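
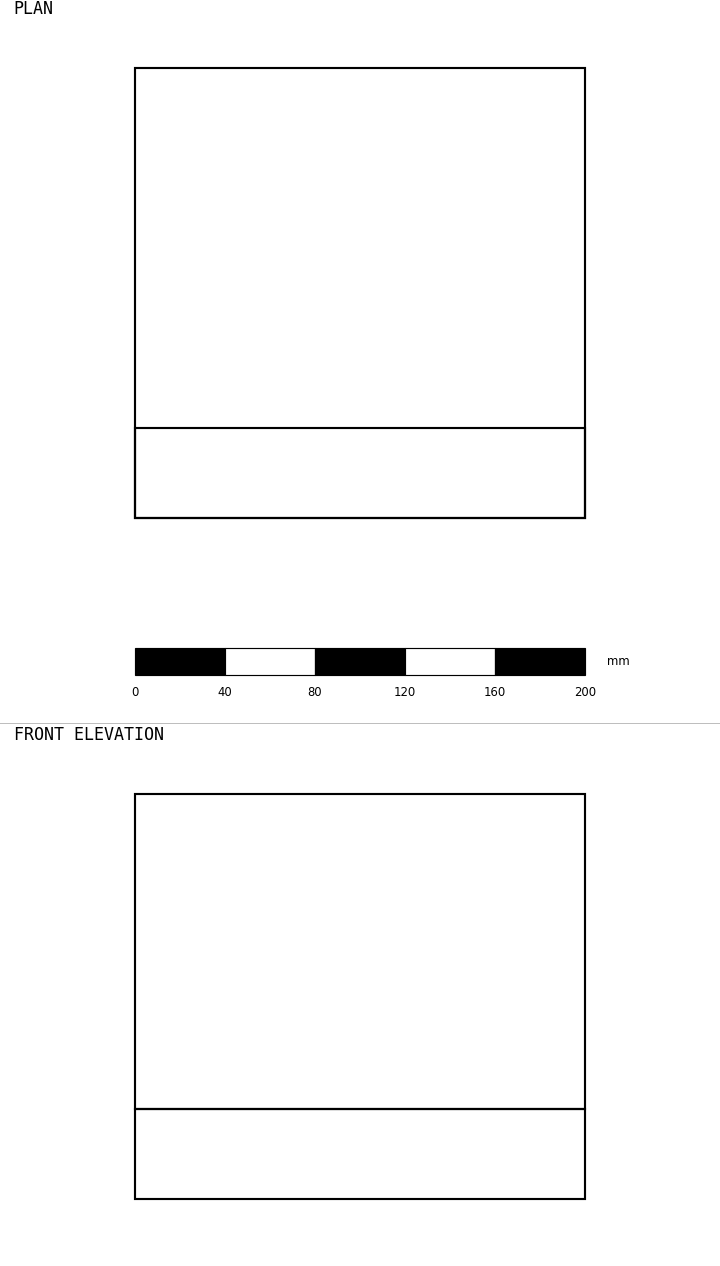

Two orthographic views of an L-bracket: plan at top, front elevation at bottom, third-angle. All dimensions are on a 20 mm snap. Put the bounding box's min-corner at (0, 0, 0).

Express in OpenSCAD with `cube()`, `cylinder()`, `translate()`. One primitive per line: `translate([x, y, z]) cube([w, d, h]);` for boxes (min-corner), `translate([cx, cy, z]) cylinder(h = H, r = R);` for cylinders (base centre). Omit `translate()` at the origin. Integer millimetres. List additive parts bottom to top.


cube([200, 200, 40]);
translate([0, 0, 40]) cube([200, 40, 140]);


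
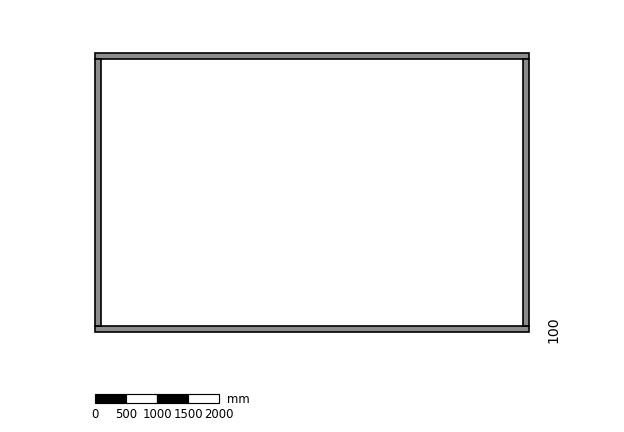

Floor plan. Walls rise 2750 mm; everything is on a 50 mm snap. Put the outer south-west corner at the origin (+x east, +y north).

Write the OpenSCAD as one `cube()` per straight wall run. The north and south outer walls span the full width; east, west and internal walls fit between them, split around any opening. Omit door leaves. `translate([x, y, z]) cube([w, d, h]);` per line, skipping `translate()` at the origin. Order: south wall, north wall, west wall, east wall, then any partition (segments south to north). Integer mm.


cube([7000, 100, 2750]);
translate([0, 4400, 0]) cube([7000, 100, 2750]);
translate([0, 100, 0]) cube([100, 4300, 2750]);
translate([6900, 100, 0]) cube([100, 4300, 2750]);


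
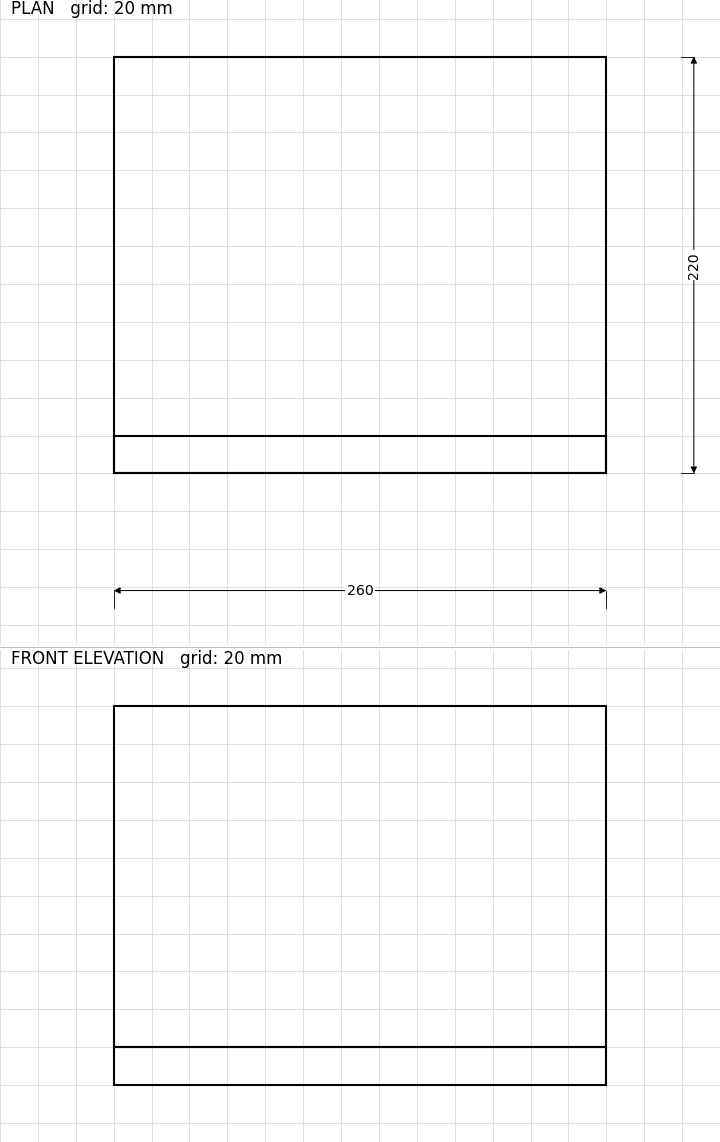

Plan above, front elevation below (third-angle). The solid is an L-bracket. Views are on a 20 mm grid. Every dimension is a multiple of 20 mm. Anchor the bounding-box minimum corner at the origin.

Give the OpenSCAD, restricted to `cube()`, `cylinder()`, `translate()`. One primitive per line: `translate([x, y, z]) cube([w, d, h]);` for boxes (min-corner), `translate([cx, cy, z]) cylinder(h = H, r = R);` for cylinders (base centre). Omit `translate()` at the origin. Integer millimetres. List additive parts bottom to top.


cube([260, 220, 20]);
translate([0, 0, 20]) cube([260, 20, 180]);


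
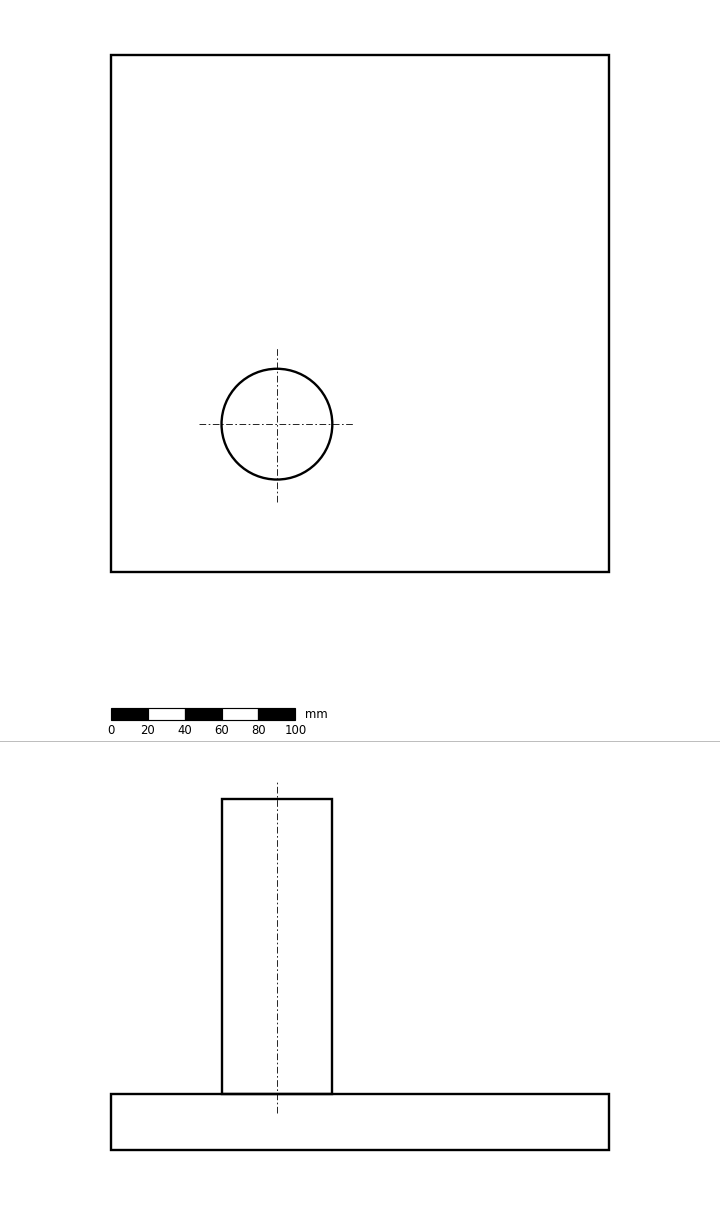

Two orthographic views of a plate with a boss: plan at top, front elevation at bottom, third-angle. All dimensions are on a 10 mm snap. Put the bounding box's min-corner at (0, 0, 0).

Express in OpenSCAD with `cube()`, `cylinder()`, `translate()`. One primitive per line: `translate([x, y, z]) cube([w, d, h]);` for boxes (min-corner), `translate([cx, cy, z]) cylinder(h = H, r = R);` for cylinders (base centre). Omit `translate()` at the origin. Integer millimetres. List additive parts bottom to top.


cube([270, 280, 30]);
translate([90, 80, 30]) cylinder(h = 160, r = 30);


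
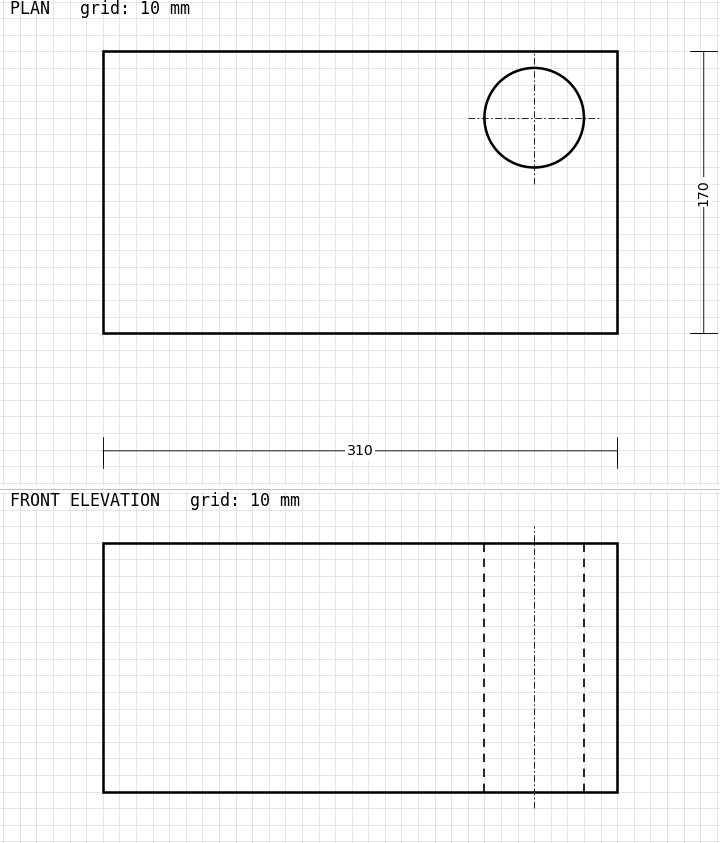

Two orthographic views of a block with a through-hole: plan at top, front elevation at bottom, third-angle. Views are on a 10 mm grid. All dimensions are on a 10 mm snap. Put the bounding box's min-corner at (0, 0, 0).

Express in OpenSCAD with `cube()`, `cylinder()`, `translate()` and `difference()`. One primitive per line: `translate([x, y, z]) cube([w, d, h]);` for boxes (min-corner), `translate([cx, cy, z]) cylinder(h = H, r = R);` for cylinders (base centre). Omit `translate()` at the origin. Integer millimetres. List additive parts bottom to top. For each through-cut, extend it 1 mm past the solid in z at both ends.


difference() {
  cube([310, 170, 150]);
  translate([260, 130, -1]) cylinder(h = 152, r = 30);
}


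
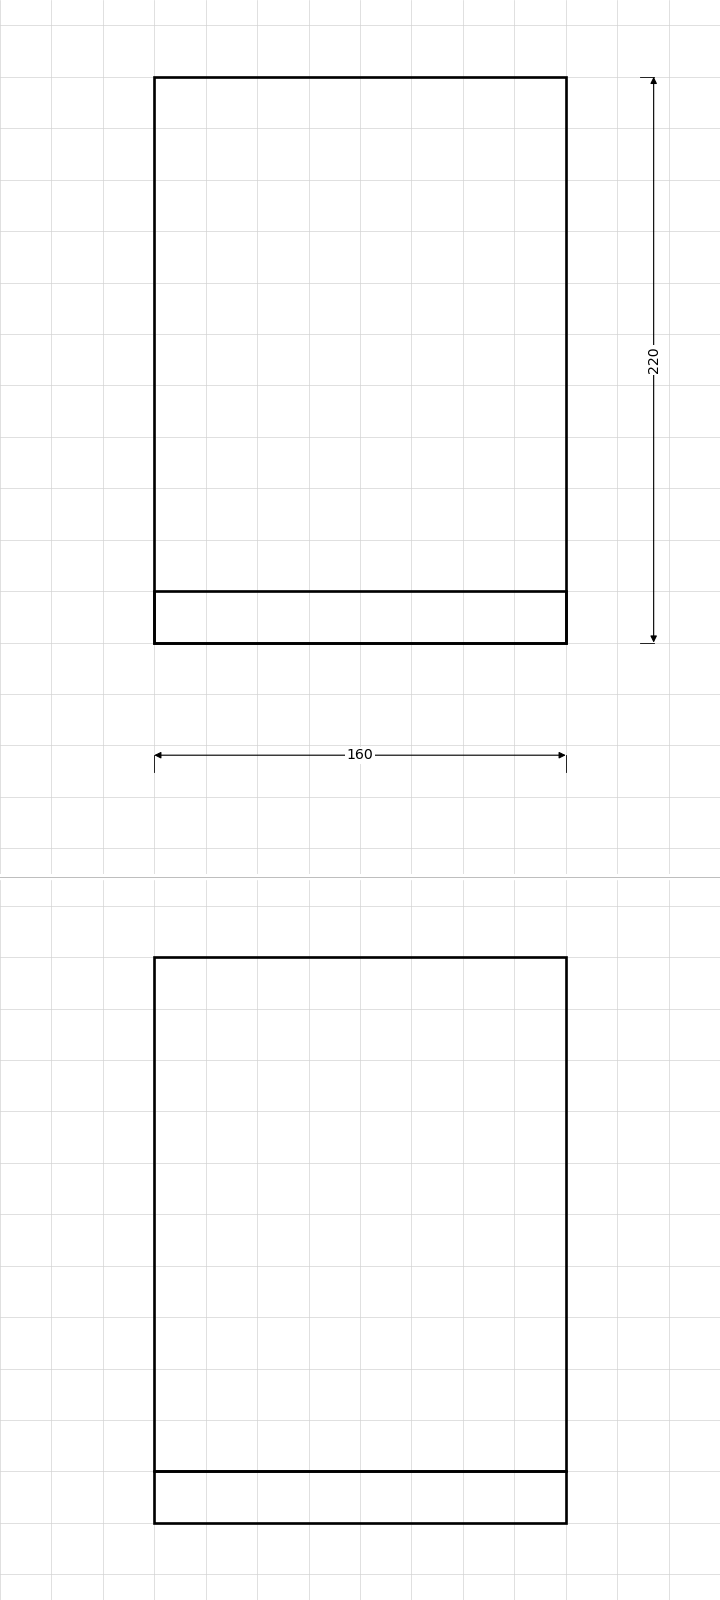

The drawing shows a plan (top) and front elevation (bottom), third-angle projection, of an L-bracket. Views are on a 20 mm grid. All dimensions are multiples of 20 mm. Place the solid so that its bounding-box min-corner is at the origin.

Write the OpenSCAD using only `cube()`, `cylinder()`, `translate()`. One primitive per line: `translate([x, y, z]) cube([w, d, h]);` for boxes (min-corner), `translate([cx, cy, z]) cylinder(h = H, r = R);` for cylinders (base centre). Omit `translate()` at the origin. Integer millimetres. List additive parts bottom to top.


cube([160, 220, 20]);
translate([0, 0, 20]) cube([160, 20, 200]);


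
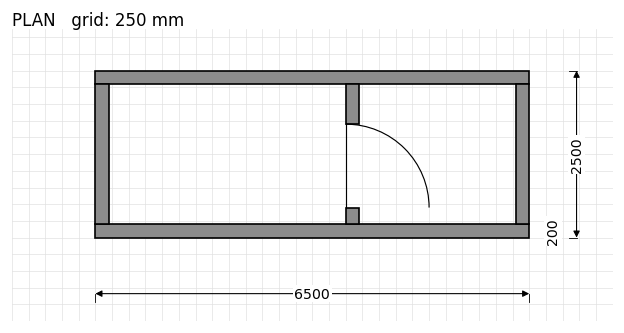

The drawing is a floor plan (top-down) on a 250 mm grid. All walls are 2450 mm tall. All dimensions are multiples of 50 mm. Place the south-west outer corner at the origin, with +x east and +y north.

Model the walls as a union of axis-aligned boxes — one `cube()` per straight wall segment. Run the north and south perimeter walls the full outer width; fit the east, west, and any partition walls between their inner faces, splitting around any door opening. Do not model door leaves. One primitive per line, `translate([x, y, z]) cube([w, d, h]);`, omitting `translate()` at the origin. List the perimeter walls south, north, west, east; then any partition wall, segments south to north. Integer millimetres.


cube([6500, 200, 2450]);
translate([0, 2300, 0]) cube([6500, 200, 2450]);
translate([0, 200, 0]) cube([200, 2100, 2450]);
translate([6300, 200, 0]) cube([200, 2100, 2450]);
translate([3750, 200, 0]) cube([200, 250, 2450]);
translate([3750, 1700, 0]) cube([200, 600, 2450]);


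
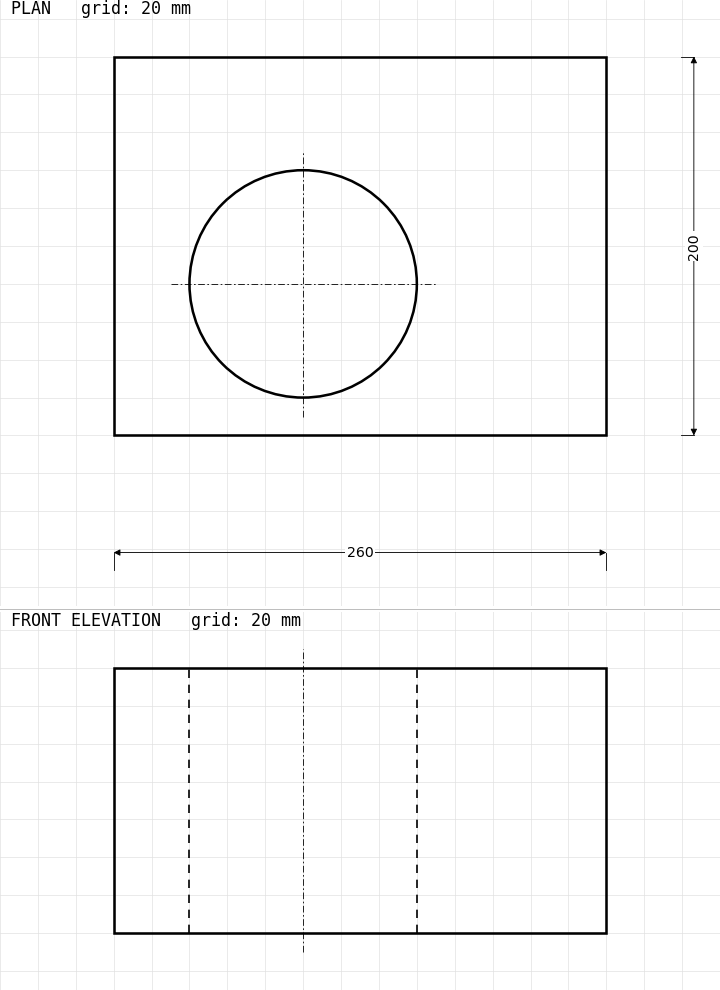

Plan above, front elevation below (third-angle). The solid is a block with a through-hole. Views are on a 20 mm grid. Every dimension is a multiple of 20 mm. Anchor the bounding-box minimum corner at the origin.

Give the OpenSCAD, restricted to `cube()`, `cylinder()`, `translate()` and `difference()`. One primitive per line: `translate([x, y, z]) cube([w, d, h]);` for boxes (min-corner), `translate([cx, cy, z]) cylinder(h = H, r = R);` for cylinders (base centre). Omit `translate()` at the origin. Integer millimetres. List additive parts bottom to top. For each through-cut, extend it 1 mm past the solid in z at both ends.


difference() {
  cube([260, 200, 140]);
  translate([100, 80, -1]) cylinder(h = 142, r = 60);
}


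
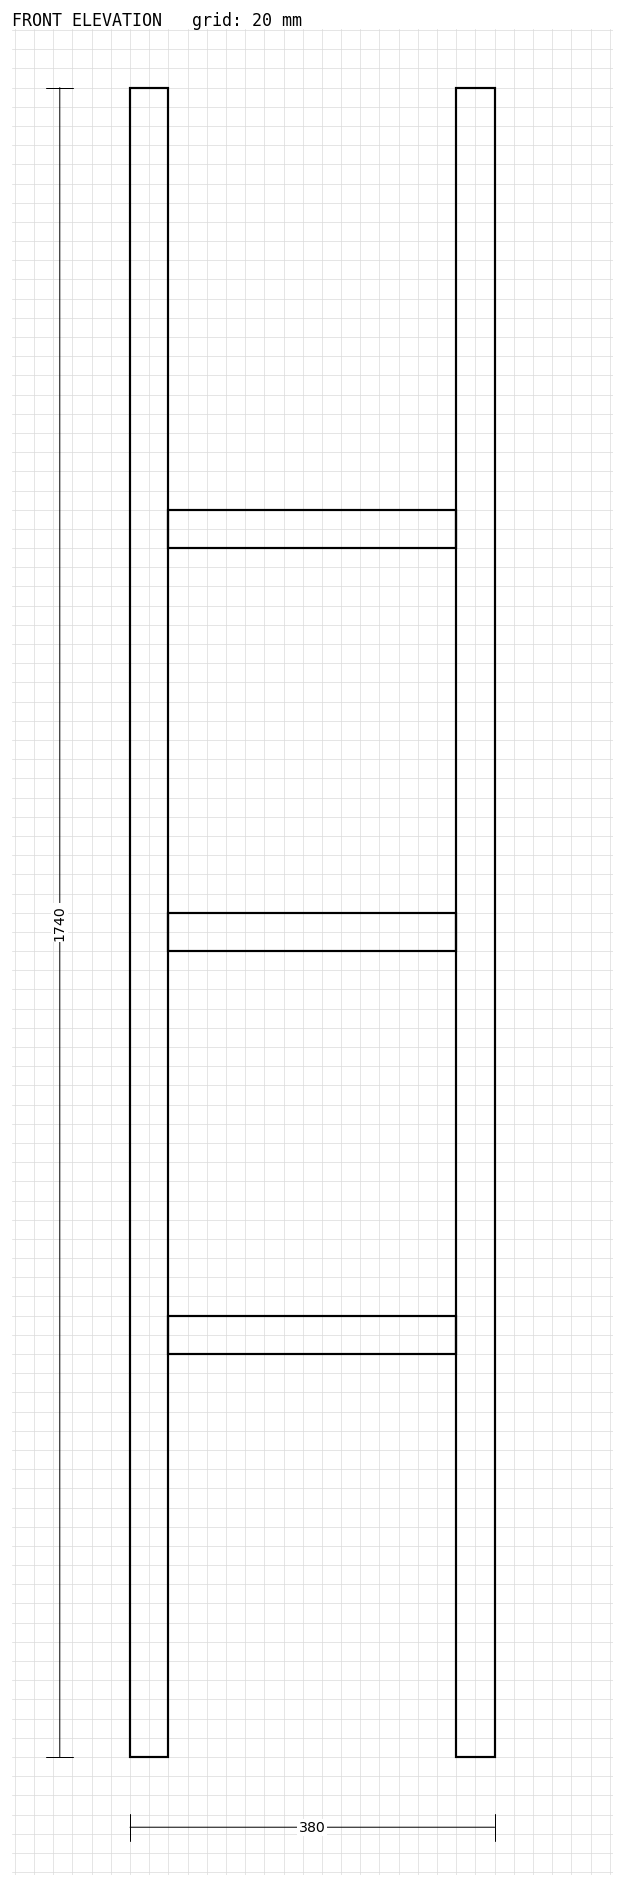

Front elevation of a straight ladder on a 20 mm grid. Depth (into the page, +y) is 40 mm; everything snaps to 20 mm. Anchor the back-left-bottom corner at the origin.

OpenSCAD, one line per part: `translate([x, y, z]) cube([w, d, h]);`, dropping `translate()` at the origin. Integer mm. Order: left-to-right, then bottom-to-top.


cube([40, 40, 1740]);
translate([40, 0, 420]) cube([300, 40, 40]);
translate([40, 0, 840]) cube([300, 40, 40]);
translate([40, 0, 1260]) cube([300, 40, 40]);
translate([340, 0, 0]) cube([40, 40, 1740]);


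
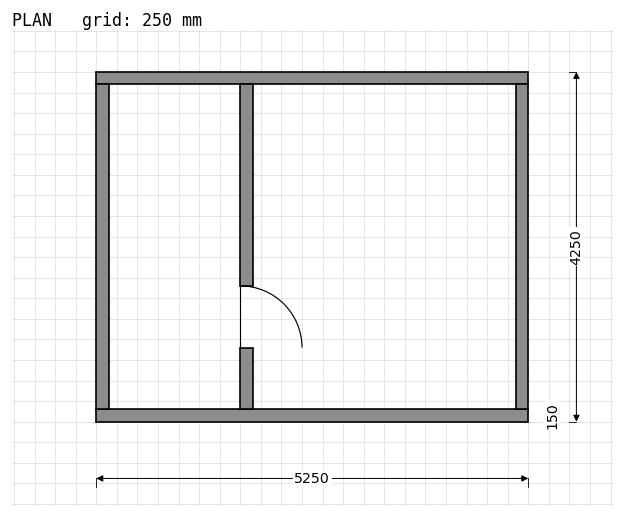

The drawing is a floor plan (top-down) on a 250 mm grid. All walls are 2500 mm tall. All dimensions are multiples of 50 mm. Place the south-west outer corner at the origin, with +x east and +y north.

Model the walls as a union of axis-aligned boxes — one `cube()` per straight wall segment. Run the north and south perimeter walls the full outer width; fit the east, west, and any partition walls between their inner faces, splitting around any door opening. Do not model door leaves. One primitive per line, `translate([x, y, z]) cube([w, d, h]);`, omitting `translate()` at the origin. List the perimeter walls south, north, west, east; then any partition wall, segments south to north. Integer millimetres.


cube([5250, 150, 2500]);
translate([0, 4100, 0]) cube([5250, 150, 2500]);
translate([0, 150, 0]) cube([150, 3950, 2500]);
translate([5100, 150, 0]) cube([150, 3950, 2500]);
translate([1750, 150, 0]) cube([150, 750, 2500]);
translate([1750, 1650, 0]) cube([150, 2450, 2500]);


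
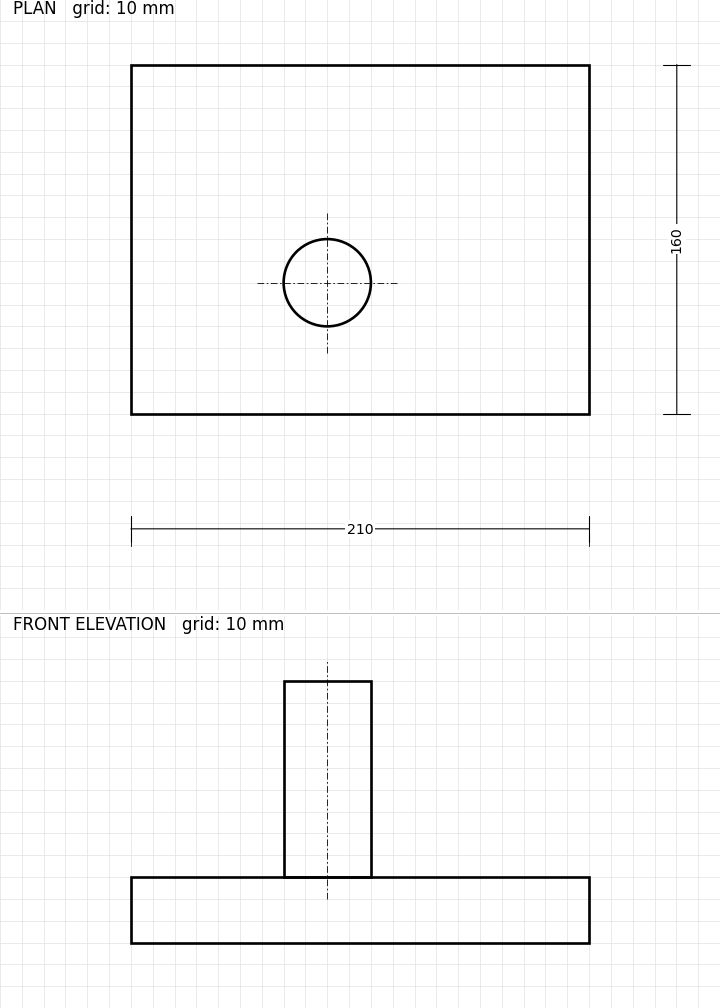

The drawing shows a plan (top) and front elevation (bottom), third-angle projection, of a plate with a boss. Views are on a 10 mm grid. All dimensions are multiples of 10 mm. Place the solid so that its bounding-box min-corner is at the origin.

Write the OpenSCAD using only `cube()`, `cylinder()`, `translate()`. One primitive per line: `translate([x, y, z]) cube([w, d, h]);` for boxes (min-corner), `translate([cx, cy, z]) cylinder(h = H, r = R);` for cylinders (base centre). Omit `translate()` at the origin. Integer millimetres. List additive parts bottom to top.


cube([210, 160, 30]);
translate([90, 60, 30]) cylinder(h = 90, r = 20);


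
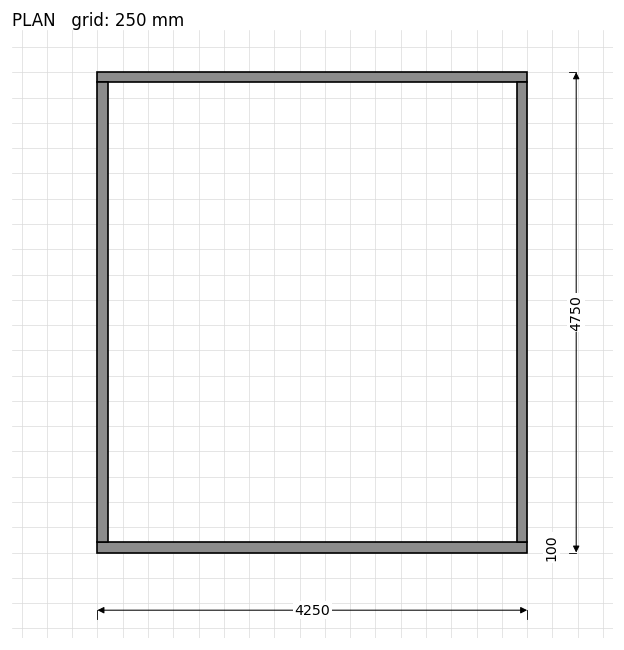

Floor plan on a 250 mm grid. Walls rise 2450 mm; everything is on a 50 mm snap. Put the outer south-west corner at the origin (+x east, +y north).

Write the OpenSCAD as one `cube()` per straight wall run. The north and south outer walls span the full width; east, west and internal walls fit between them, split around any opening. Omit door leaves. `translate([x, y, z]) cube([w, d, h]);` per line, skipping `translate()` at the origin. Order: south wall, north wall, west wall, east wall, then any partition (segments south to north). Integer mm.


cube([4250, 100, 2450]);
translate([0, 4650, 0]) cube([4250, 100, 2450]);
translate([0, 100, 0]) cube([100, 4550, 2450]);
translate([4150, 100, 0]) cube([100, 4550, 2450]);


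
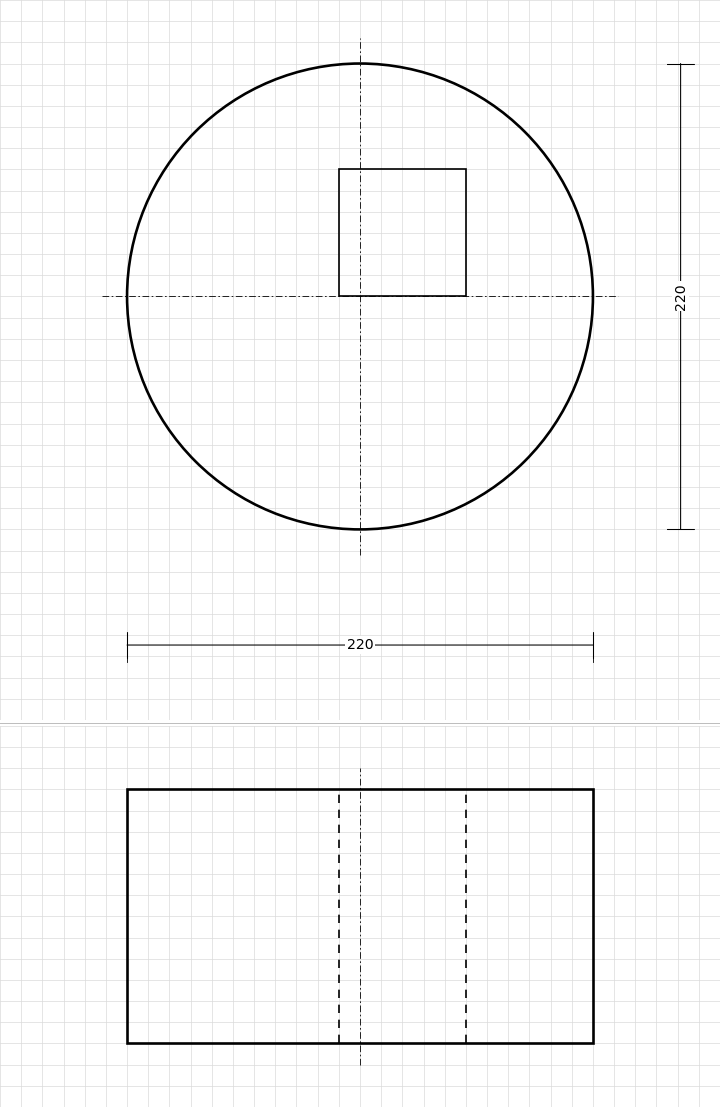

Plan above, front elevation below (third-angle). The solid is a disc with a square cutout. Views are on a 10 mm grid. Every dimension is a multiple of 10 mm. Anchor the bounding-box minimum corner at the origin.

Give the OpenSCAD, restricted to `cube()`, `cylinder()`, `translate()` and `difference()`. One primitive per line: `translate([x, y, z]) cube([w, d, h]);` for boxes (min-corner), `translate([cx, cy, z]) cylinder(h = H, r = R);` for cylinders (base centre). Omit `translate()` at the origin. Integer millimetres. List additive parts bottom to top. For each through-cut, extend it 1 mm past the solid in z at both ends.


difference() {
  translate([110, 110, 0]) cylinder(h = 120, r = 110);
  translate([100, 110, -1]) cube([60, 60, 122]);
}


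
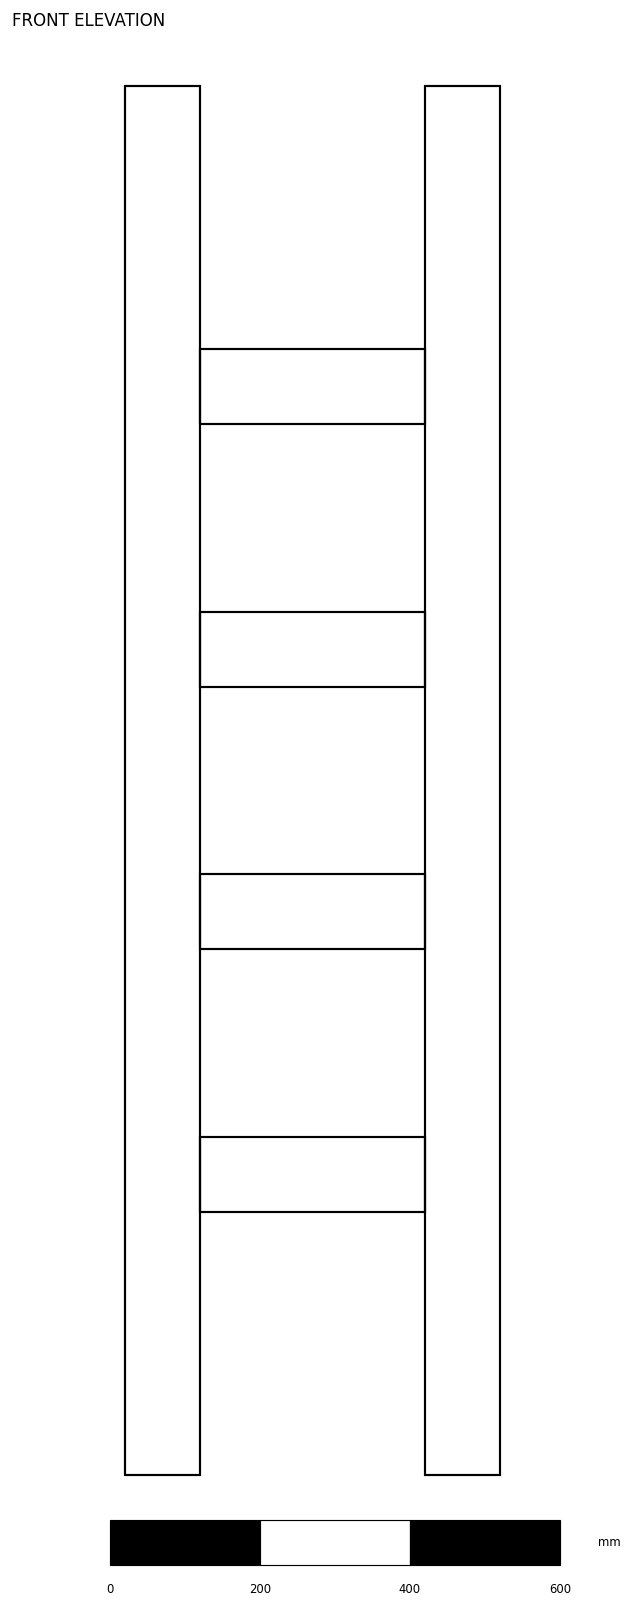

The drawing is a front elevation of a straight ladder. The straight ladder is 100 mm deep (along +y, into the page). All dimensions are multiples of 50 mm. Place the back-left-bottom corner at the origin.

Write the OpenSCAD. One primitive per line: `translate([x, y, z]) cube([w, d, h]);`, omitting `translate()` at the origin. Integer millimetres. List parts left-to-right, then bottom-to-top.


cube([100, 100, 1850]);
translate([100, 0, 350]) cube([300, 100, 100]);
translate([100, 0, 700]) cube([300, 100, 100]);
translate([100, 0, 1050]) cube([300, 100, 100]);
translate([100, 0, 1400]) cube([300, 100, 100]);
translate([400, 0, 0]) cube([100, 100, 1850]);


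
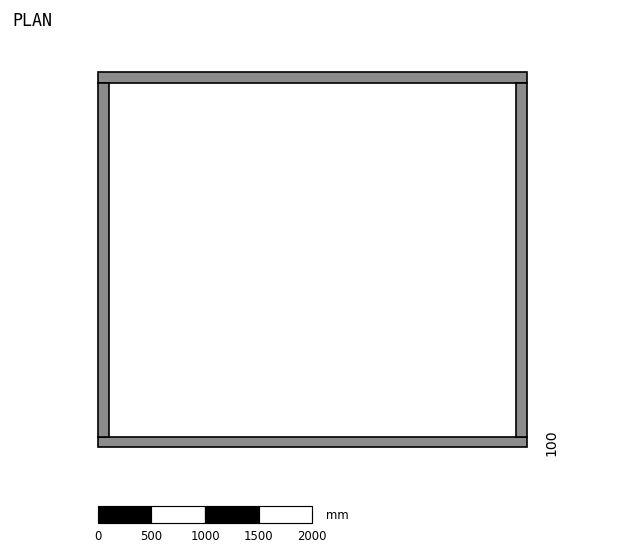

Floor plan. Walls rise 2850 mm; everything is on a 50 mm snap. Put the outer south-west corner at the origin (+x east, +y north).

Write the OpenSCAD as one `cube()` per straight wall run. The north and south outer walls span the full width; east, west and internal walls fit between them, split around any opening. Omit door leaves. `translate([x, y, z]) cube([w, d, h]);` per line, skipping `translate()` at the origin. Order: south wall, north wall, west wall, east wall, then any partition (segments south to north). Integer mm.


cube([4000, 100, 2850]);
translate([0, 3400, 0]) cube([4000, 100, 2850]);
translate([0, 100, 0]) cube([100, 3300, 2850]);
translate([3900, 100, 0]) cube([100, 3300, 2850]);


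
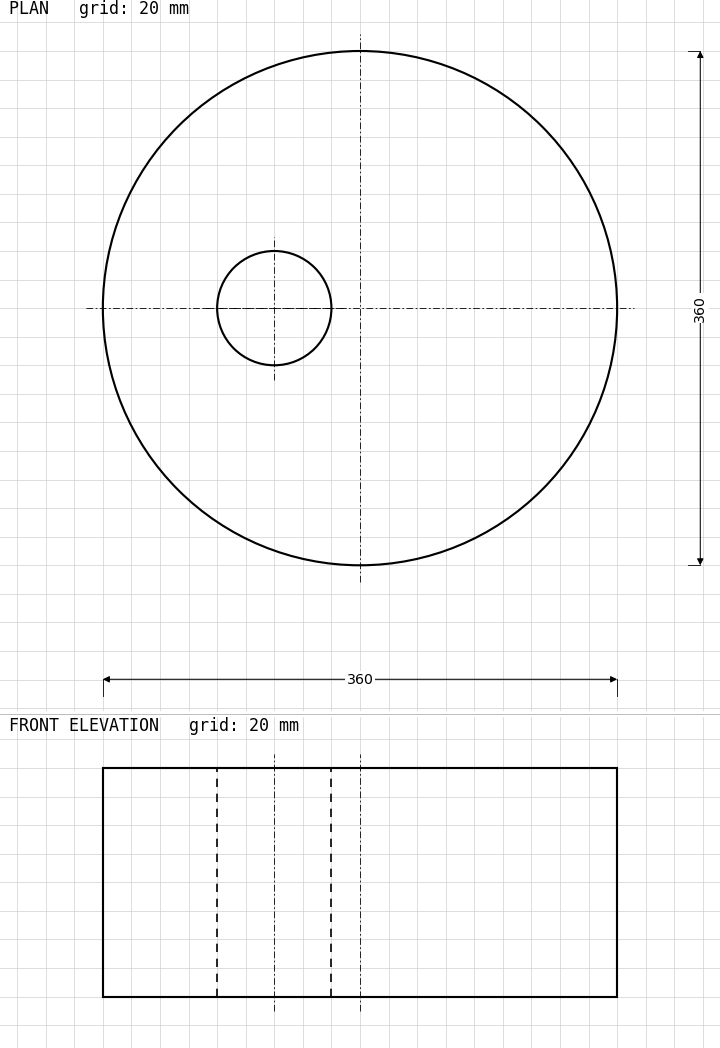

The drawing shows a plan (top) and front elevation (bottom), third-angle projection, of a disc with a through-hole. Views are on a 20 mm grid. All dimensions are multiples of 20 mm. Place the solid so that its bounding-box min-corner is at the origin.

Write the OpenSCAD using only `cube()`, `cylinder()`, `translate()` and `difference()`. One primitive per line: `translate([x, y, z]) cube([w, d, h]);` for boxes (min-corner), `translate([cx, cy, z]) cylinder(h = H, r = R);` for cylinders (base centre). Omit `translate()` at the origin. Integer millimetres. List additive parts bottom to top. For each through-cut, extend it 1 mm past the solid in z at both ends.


difference() {
  translate([180, 180, 0]) cylinder(h = 160, r = 180);
  translate([120, 180, -1]) cylinder(h = 162, r = 40);
}


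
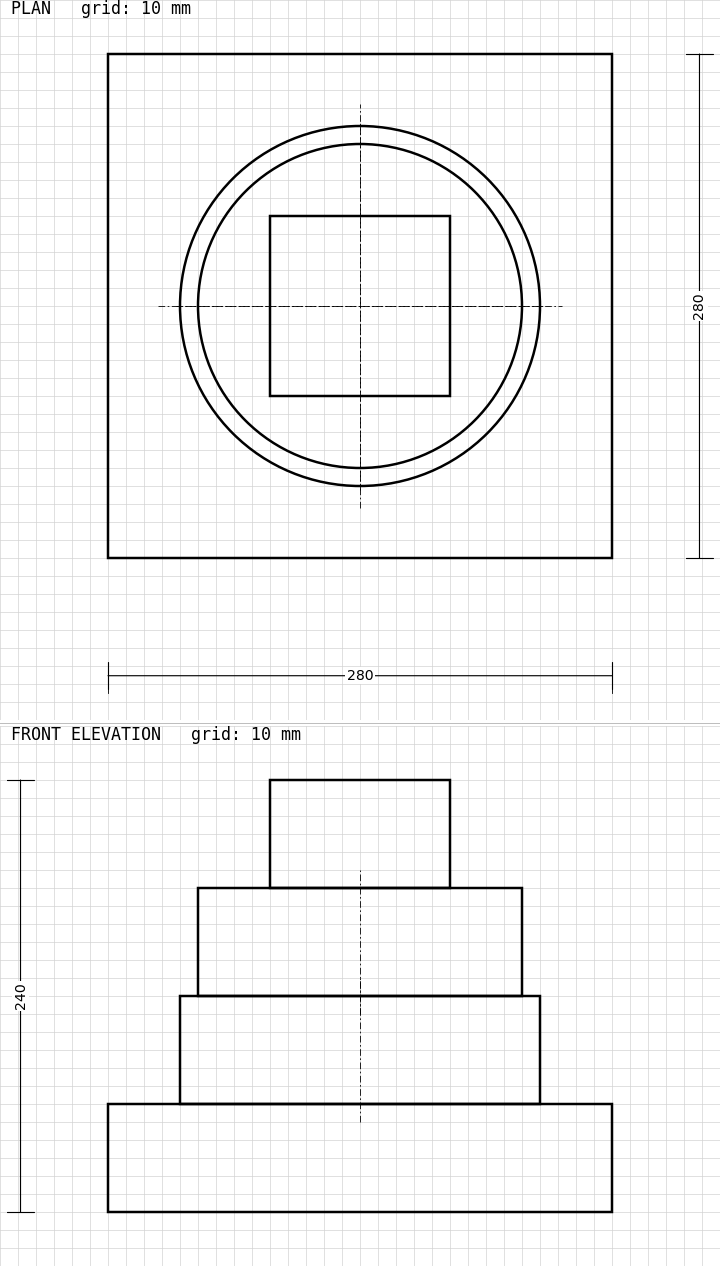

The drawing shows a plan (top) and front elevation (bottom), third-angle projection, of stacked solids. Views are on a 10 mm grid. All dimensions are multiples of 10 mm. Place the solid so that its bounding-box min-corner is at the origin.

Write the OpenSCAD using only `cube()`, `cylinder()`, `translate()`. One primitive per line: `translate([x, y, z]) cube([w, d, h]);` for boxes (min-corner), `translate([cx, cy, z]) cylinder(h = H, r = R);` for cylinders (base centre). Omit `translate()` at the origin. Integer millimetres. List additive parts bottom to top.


cube([280, 280, 60]);
translate([140, 140, 60]) cylinder(h = 60, r = 100);
translate([140, 140, 120]) cylinder(h = 60, r = 90);
translate([90, 90, 180]) cube([100, 100, 60]);


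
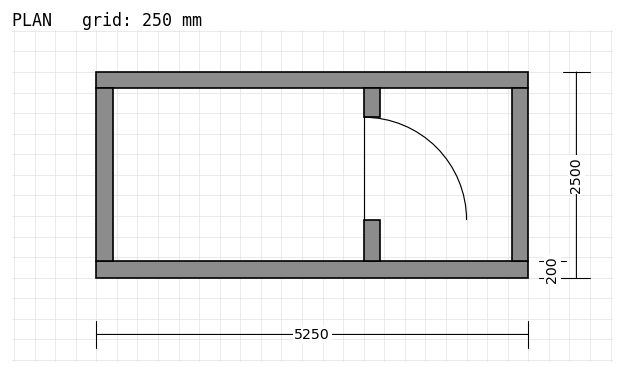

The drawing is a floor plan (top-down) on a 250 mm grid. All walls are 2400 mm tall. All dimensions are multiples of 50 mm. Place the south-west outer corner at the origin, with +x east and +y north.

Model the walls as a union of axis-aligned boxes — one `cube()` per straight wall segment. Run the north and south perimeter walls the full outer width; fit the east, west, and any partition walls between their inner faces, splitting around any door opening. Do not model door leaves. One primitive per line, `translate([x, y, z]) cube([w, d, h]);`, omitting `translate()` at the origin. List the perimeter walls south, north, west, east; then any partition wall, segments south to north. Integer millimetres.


cube([5250, 200, 2400]);
translate([0, 2300, 0]) cube([5250, 200, 2400]);
translate([0, 200, 0]) cube([200, 2100, 2400]);
translate([5050, 200, 0]) cube([200, 2100, 2400]);
translate([3250, 200, 0]) cube([200, 500, 2400]);
translate([3250, 1950, 0]) cube([200, 350, 2400]);


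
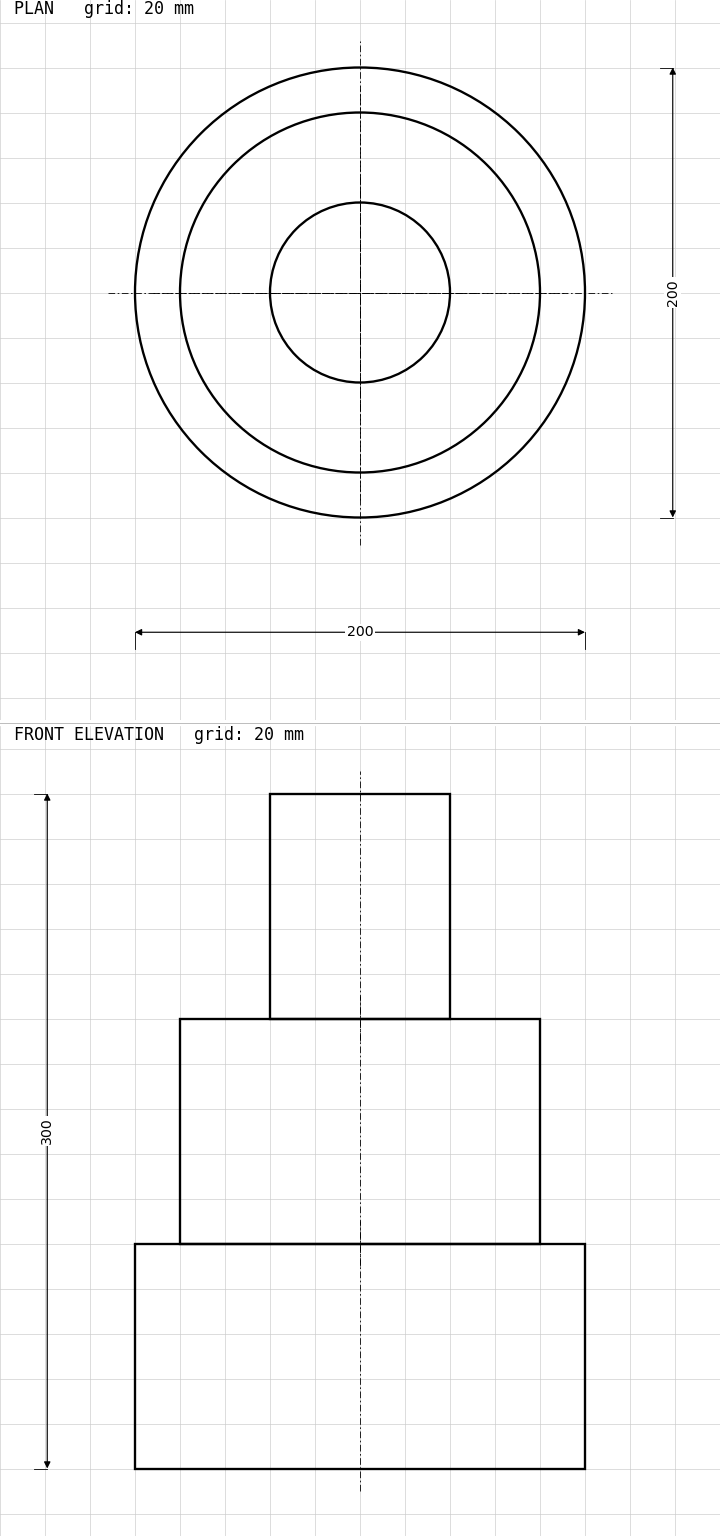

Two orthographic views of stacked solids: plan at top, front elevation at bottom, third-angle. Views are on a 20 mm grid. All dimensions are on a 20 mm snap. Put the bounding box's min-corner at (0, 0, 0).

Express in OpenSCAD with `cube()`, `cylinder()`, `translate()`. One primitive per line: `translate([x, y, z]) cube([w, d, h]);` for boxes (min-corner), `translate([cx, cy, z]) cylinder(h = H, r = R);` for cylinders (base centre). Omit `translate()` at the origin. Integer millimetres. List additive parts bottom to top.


translate([100, 100, 0]) cylinder(h = 100, r = 100);
translate([100, 100, 100]) cylinder(h = 100, r = 80);
translate([100, 100, 200]) cylinder(h = 100, r = 40);


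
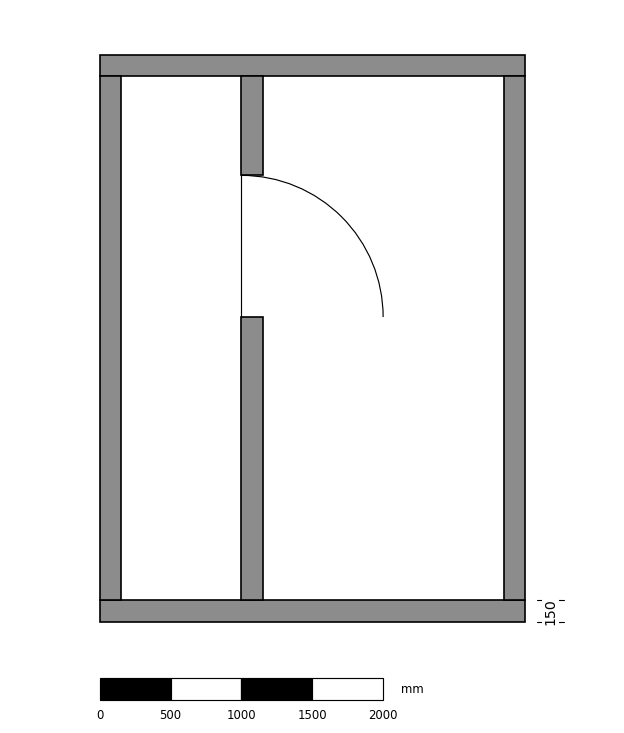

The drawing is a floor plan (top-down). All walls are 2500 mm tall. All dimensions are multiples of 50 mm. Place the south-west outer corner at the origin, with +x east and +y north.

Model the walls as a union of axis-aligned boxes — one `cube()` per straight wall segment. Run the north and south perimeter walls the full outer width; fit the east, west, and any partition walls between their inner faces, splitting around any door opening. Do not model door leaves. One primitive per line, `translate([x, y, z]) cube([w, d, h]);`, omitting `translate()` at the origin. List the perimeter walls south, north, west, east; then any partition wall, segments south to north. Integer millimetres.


cube([3000, 150, 2500]);
translate([0, 3850, 0]) cube([3000, 150, 2500]);
translate([0, 150, 0]) cube([150, 3700, 2500]);
translate([2850, 150, 0]) cube([150, 3700, 2500]);
translate([1000, 150, 0]) cube([150, 2000, 2500]);
translate([1000, 3150, 0]) cube([150, 700, 2500]);


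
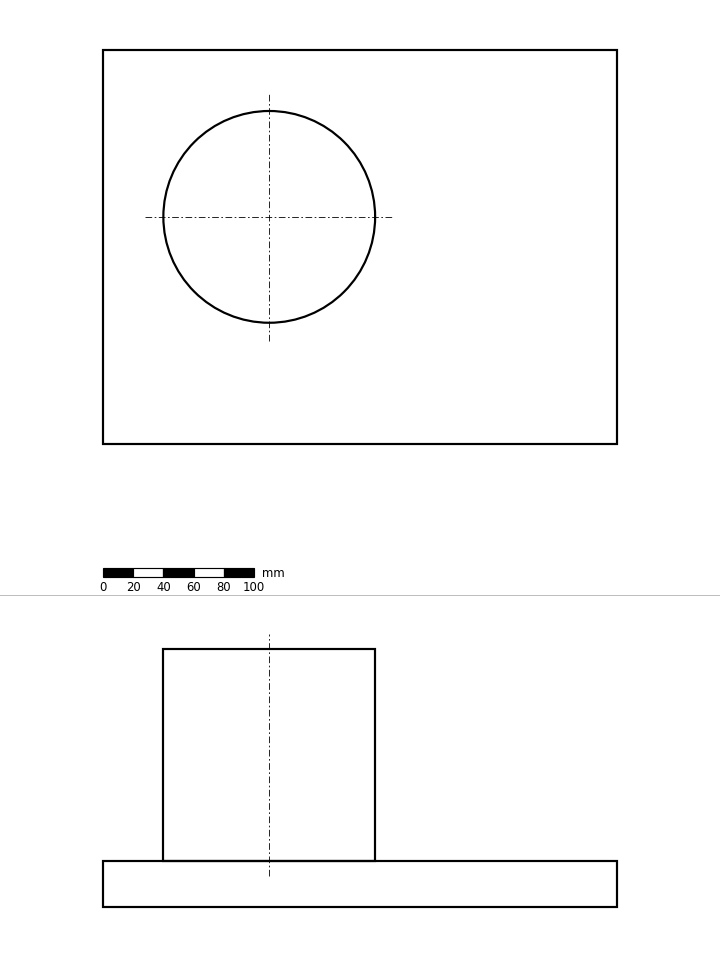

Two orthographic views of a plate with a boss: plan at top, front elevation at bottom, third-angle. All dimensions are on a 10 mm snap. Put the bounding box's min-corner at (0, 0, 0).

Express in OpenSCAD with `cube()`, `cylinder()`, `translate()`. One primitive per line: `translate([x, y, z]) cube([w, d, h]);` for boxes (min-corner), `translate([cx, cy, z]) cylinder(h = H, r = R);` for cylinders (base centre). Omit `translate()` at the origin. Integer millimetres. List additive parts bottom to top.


cube([340, 260, 30]);
translate([110, 150, 30]) cylinder(h = 140, r = 70);


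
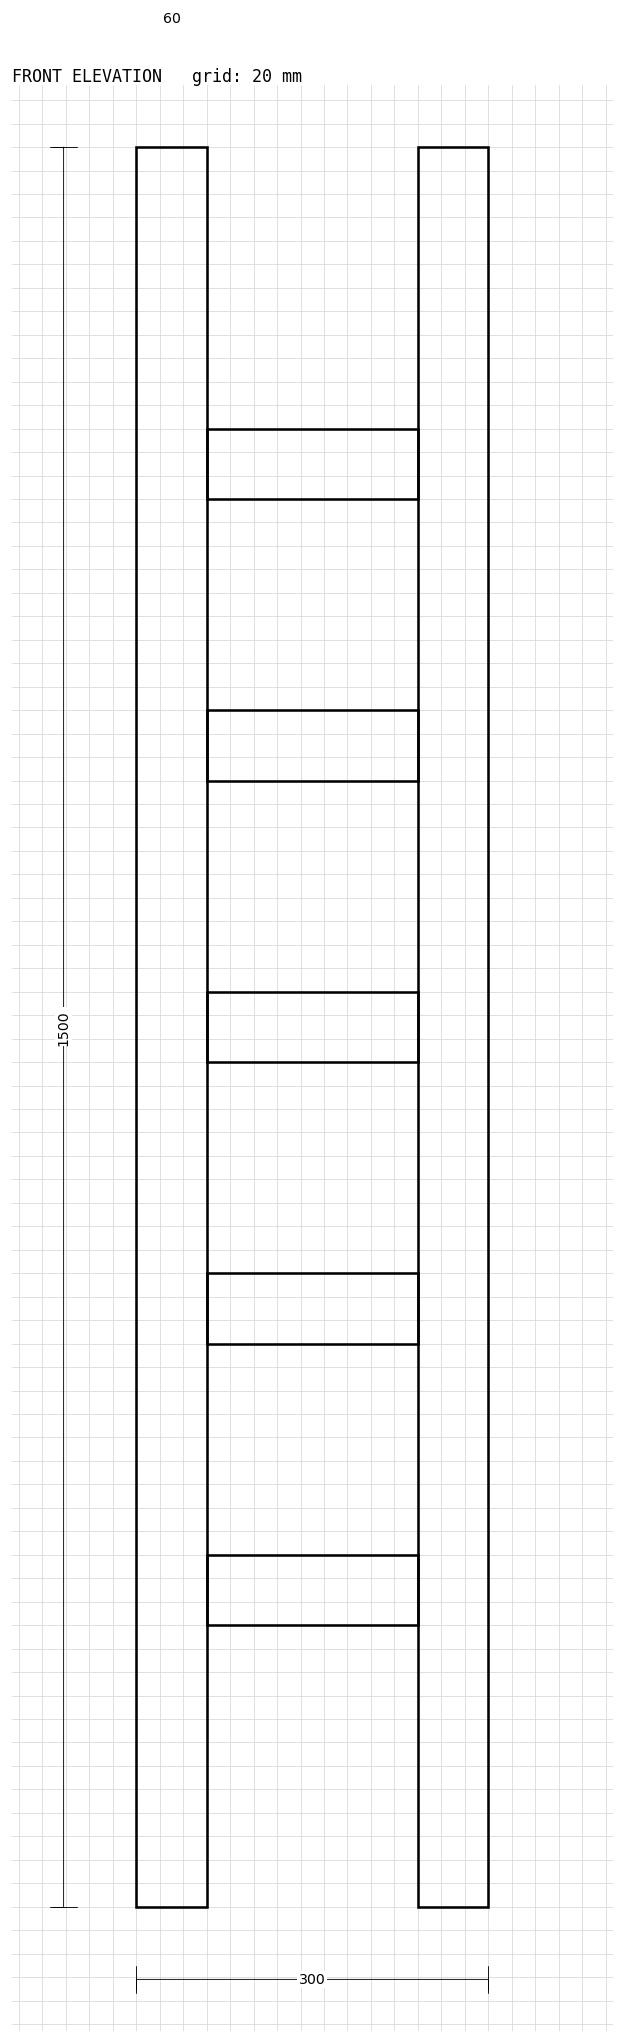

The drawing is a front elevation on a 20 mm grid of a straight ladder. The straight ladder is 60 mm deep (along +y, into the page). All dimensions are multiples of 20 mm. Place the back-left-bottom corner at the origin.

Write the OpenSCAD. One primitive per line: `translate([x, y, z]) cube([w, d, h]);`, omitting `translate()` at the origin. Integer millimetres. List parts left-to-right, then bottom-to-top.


cube([60, 60, 1500]);
translate([60, 0, 240]) cube([180, 60, 60]);
translate([60, 0, 480]) cube([180, 60, 60]);
translate([60, 0, 720]) cube([180, 60, 60]);
translate([60, 0, 960]) cube([180, 60, 60]);
translate([60, 0, 1200]) cube([180, 60, 60]);
translate([240, 0, 0]) cube([60, 60, 1500]);


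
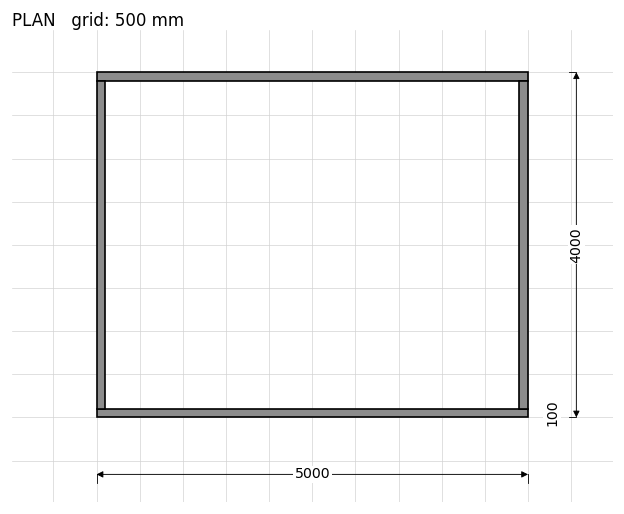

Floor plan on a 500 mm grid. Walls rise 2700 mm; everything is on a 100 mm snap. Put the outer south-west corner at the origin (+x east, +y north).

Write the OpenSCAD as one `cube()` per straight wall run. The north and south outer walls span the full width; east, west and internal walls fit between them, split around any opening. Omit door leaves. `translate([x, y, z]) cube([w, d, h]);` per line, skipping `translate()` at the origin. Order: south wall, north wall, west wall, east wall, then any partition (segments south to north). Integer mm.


cube([5000, 100, 2700]);
translate([0, 3900, 0]) cube([5000, 100, 2700]);
translate([0, 100, 0]) cube([100, 3800, 2700]);
translate([4900, 100, 0]) cube([100, 3800, 2700]);


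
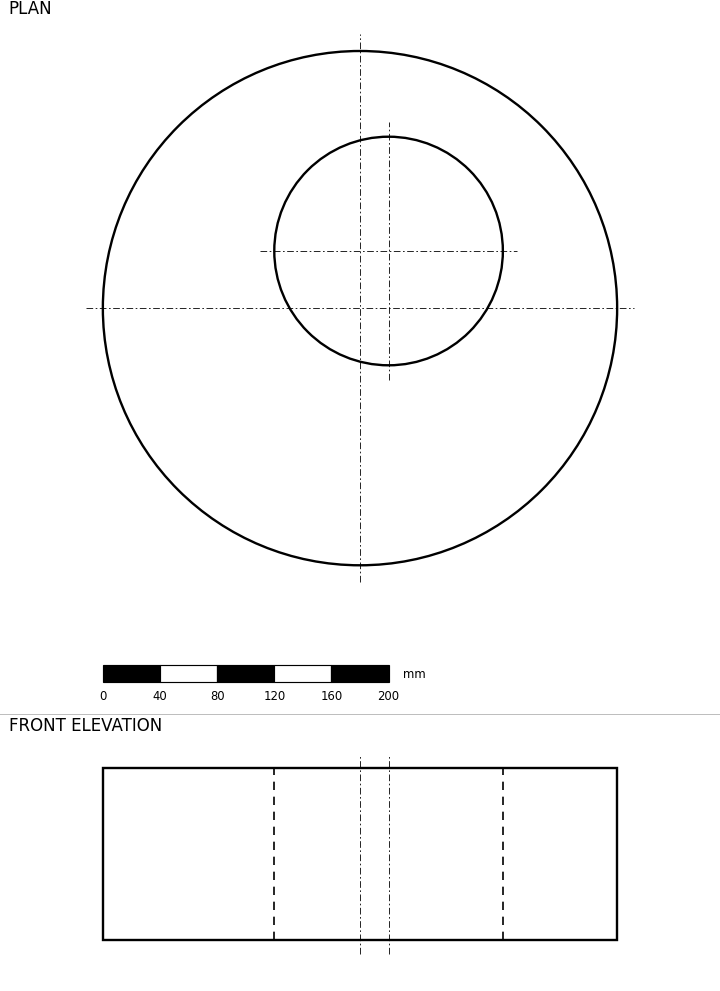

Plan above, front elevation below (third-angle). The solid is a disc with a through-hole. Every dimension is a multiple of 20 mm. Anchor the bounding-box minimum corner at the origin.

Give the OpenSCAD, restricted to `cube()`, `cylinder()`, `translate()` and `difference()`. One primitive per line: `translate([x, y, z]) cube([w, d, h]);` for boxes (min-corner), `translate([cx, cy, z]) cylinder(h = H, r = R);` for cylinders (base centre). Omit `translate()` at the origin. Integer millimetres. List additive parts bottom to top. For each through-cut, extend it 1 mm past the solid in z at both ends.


difference() {
  translate([180, 180, 0]) cylinder(h = 120, r = 180);
  translate([200, 220, -1]) cylinder(h = 122, r = 80);
}


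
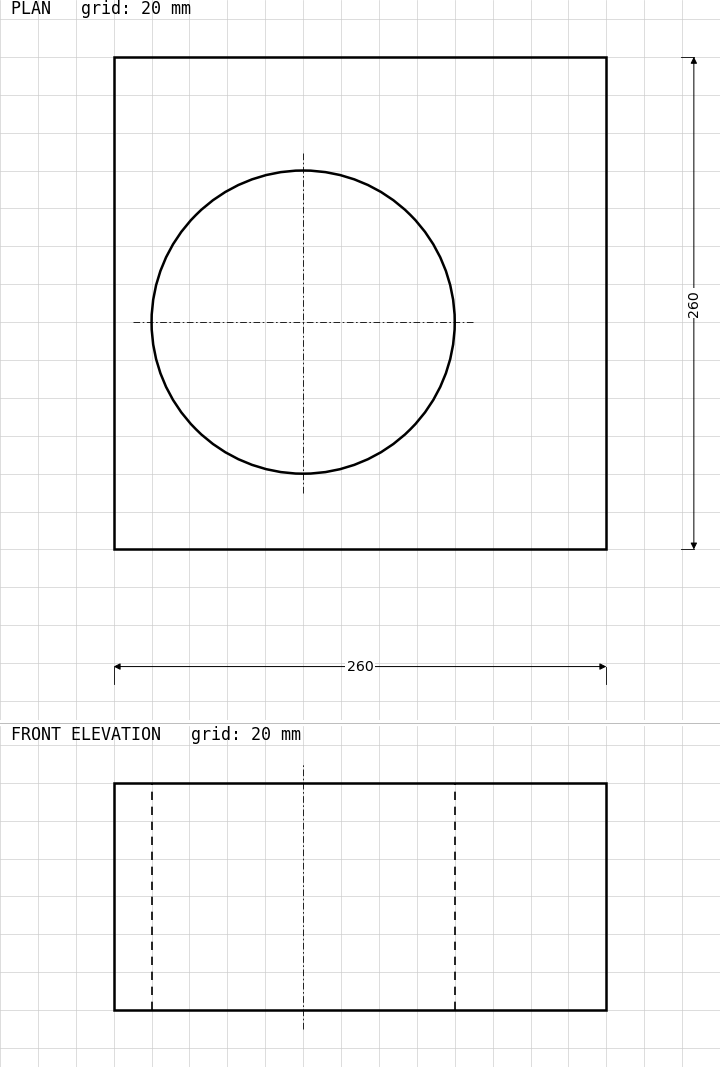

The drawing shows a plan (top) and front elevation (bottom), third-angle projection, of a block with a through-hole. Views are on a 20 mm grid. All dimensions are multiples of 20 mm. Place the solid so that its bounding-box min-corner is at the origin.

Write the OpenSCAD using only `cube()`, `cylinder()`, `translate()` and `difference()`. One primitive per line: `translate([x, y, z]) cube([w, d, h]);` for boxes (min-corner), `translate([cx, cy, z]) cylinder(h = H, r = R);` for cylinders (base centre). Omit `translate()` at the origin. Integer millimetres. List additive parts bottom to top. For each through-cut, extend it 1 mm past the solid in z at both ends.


difference() {
  cube([260, 260, 120]);
  translate([100, 120, -1]) cylinder(h = 122, r = 80);
}


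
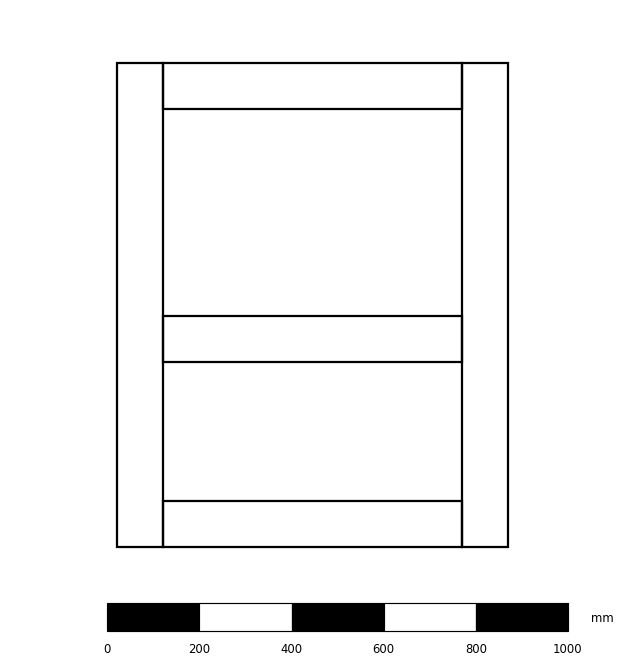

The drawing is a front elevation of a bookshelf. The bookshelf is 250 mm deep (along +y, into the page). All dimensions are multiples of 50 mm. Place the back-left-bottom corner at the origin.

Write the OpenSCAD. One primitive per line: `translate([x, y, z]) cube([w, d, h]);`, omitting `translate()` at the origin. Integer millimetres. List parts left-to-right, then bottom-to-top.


cube([100, 250, 1050]);
translate([100, 0, 0]) cube([650, 250, 100]);
translate([100, 0, 400]) cube([650, 250, 100]);
translate([100, 0, 950]) cube([650, 250, 100]);
translate([750, 0, 0]) cube([100, 250, 1050]);


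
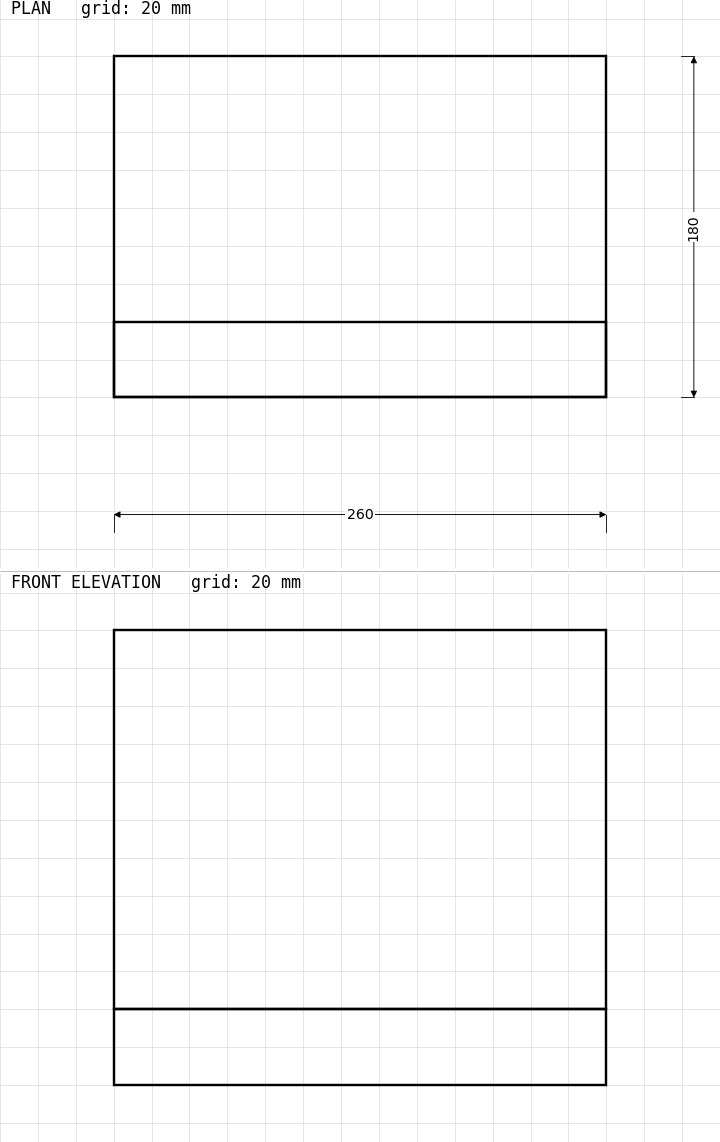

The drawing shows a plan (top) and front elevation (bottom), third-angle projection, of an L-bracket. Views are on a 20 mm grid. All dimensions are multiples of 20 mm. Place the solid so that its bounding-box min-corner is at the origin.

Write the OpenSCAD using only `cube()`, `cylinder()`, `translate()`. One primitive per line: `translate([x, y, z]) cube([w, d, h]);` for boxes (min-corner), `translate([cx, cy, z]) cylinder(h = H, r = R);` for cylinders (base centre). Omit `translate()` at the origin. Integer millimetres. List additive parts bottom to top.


cube([260, 180, 40]);
translate([0, 0, 40]) cube([260, 40, 200]);


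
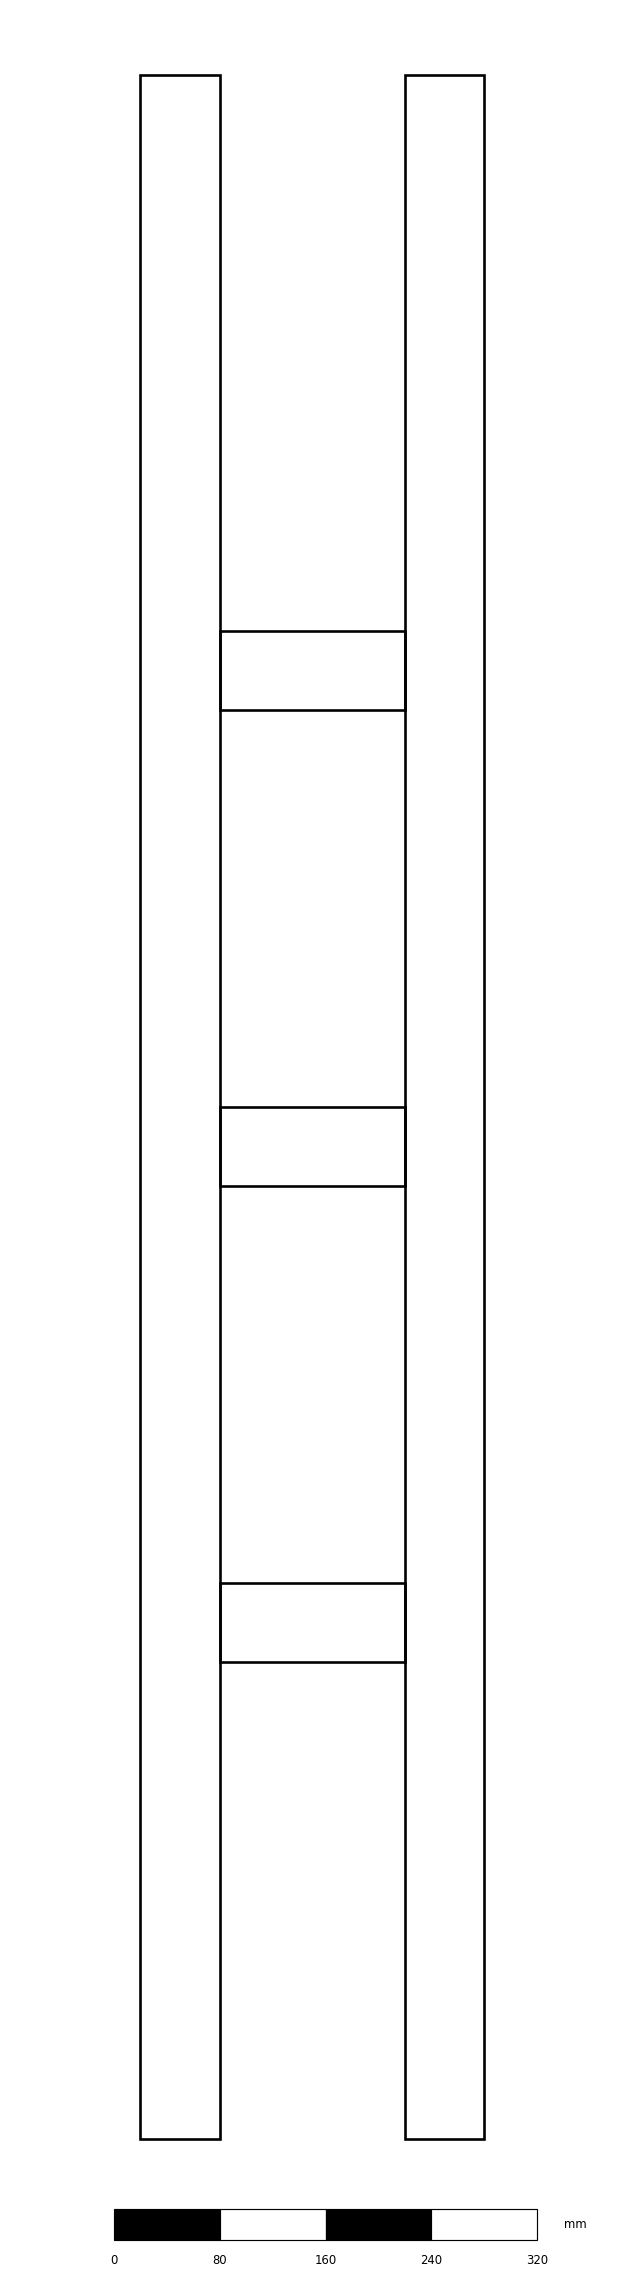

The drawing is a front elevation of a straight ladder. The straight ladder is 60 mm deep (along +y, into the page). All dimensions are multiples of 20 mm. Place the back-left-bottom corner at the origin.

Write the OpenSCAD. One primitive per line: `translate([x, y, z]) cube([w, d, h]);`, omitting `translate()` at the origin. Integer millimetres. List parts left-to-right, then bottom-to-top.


cube([60, 60, 1560]);
translate([60, 0, 360]) cube([140, 60, 60]);
translate([60, 0, 720]) cube([140, 60, 60]);
translate([60, 0, 1080]) cube([140, 60, 60]);
translate([200, 0, 0]) cube([60, 60, 1560]);


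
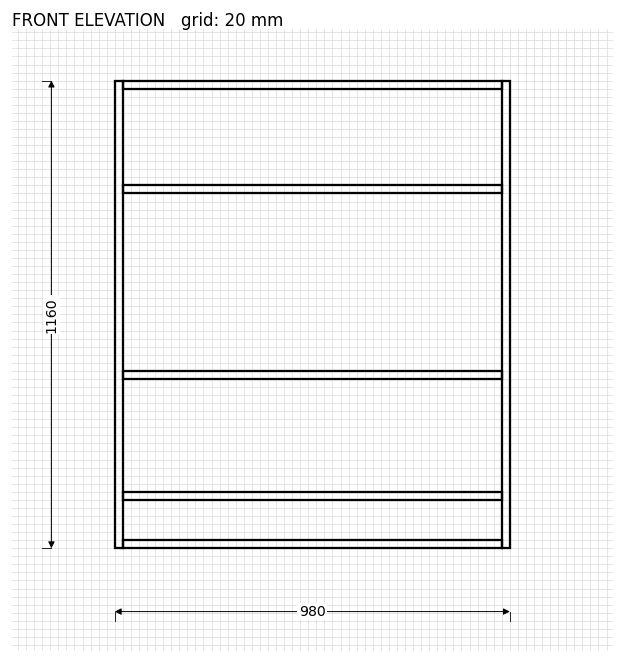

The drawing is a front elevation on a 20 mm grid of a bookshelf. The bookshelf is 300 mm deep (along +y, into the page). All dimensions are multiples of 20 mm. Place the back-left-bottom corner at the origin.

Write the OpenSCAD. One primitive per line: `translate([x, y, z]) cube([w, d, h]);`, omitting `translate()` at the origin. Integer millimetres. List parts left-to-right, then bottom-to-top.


cube([20, 300, 1160]);
translate([20, 0, 0]) cube([940, 300, 20]);
translate([20, 0, 120]) cube([940, 300, 20]);
translate([20, 0, 420]) cube([940, 300, 20]);
translate([20, 0, 880]) cube([940, 300, 20]);
translate([20, 0, 1140]) cube([940, 300, 20]);
translate([960, 0, 0]) cube([20, 300, 1160]);


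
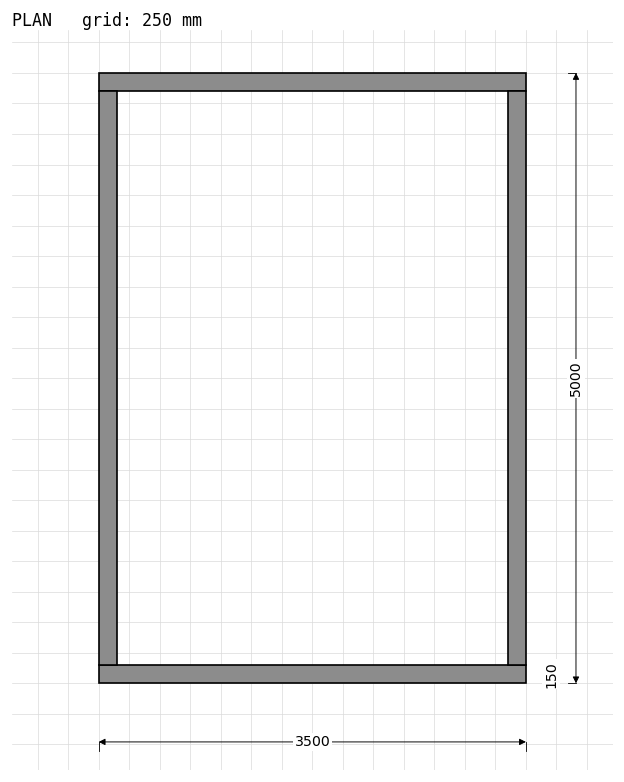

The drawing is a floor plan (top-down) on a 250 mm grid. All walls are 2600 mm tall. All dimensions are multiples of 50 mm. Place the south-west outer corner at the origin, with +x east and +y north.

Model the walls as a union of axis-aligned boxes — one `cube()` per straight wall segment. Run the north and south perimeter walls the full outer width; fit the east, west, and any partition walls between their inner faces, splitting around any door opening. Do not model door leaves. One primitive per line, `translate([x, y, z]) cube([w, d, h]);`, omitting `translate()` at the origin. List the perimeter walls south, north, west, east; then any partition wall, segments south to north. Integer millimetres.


cube([3500, 150, 2600]);
translate([0, 4850, 0]) cube([3500, 150, 2600]);
translate([0, 150, 0]) cube([150, 4700, 2600]);
translate([3350, 150, 0]) cube([150, 4700, 2600]);


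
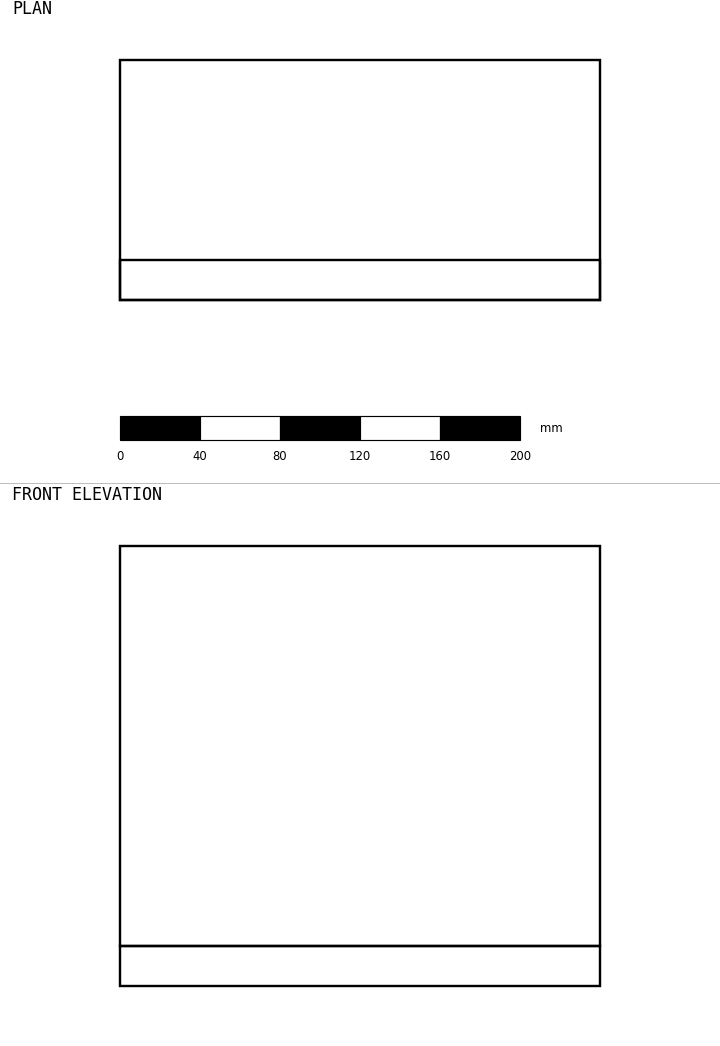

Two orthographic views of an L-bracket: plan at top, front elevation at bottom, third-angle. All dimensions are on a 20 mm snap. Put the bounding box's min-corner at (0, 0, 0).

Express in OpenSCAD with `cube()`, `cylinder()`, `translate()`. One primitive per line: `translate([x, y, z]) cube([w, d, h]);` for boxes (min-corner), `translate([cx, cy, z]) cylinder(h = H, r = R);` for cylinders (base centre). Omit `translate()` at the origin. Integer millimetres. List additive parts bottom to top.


cube([240, 120, 20]);
translate([0, 0, 20]) cube([240, 20, 200]);


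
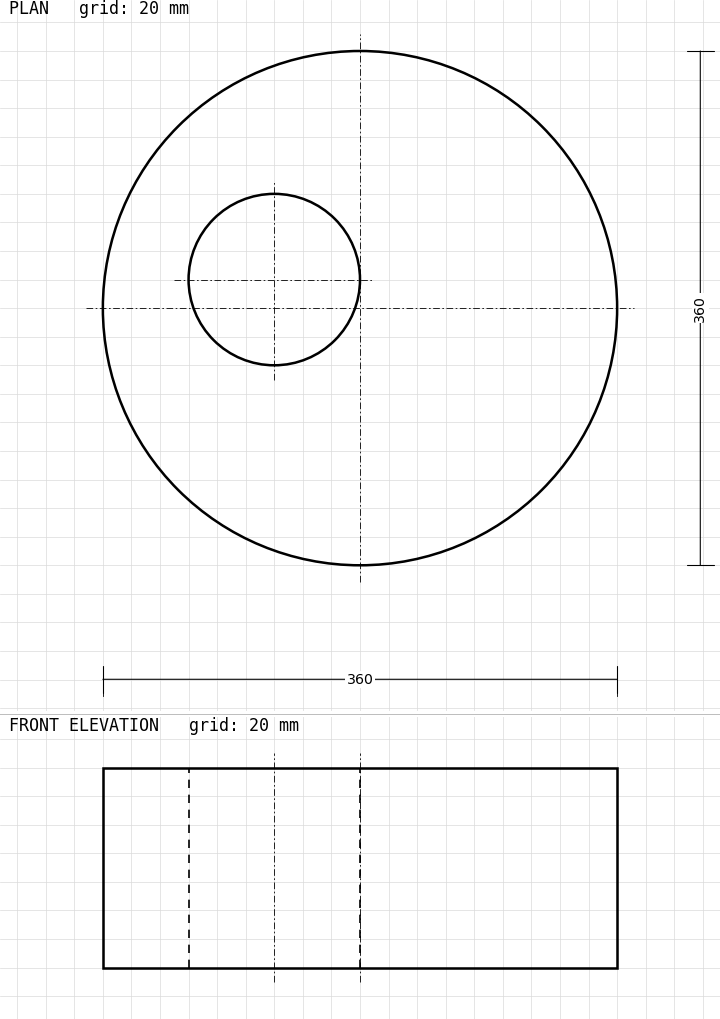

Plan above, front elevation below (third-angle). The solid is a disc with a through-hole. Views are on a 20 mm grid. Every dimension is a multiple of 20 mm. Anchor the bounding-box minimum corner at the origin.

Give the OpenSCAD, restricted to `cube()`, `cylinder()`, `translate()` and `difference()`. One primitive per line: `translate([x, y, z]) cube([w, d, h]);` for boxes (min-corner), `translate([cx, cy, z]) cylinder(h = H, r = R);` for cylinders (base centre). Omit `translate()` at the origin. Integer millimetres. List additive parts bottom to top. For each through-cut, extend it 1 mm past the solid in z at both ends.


difference() {
  translate([180, 180, 0]) cylinder(h = 140, r = 180);
  translate([120, 200, -1]) cylinder(h = 142, r = 60);
}
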